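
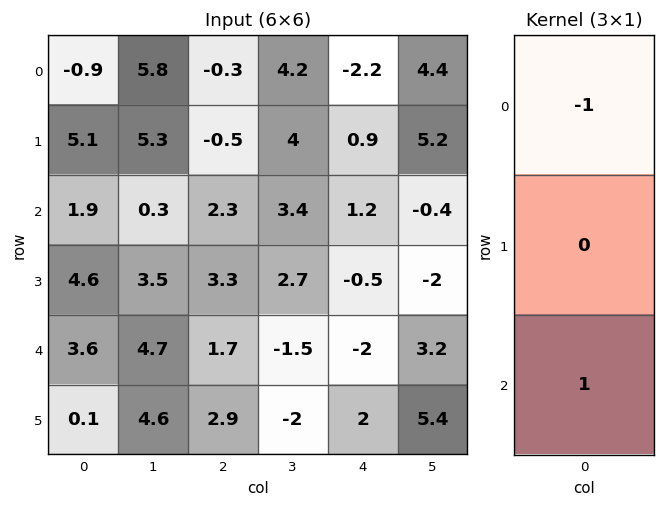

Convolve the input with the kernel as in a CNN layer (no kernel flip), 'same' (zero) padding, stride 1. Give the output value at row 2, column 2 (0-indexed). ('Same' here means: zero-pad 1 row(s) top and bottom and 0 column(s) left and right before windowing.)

3.8

The receptive field on the zero-padded input at this output position is [-0.5 / 2.3 / 3.3]. Elementwise product with the kernel and sum: -0.5·-1 + 3.3·1.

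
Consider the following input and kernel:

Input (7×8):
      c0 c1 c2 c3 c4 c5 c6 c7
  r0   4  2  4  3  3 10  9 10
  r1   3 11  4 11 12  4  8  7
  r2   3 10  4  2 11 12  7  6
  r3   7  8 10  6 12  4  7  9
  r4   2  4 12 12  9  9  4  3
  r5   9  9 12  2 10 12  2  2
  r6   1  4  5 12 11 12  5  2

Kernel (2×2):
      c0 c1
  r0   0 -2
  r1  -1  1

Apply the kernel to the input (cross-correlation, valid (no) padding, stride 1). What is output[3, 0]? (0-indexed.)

The receptive field on the input at this output position is [7 8 / 2 4]. Elementwise product with the kernel and sum: 8·-2 + 2·-1 + 4·1.

-14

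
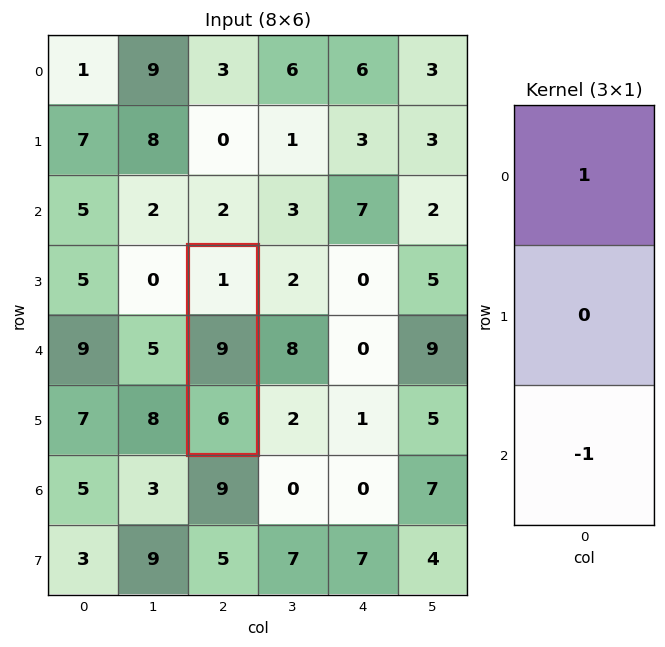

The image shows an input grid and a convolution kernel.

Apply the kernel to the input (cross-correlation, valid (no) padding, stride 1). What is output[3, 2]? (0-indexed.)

-5

The receptive field on the input at this output position is [1 / 9 / 6]. Elementwise product with the kernel and sum: 1·1 + 6·-1.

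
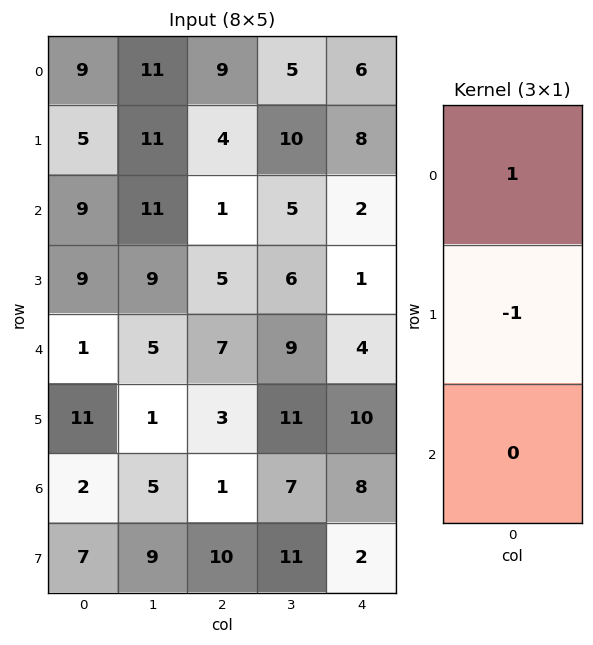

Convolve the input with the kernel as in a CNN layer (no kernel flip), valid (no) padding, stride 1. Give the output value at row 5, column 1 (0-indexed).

-4

The receptive field on the input at this output position is [1 / 5 / 9]. Elementwise product with the kernel and sum: 1·1 + 5·-1.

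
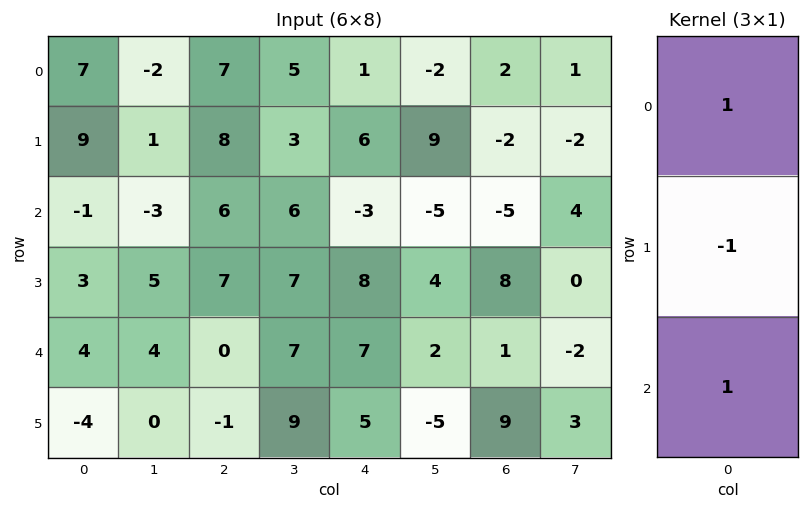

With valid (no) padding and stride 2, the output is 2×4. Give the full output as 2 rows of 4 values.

-3 5 -8 -1
0 -1 -4 -12

Output[0,0]: The receptive field on the input at this output position is [7 / 9 / -1]. Elementwise product with the kernel and sum: 7·1 + 9·-1 + -1·1.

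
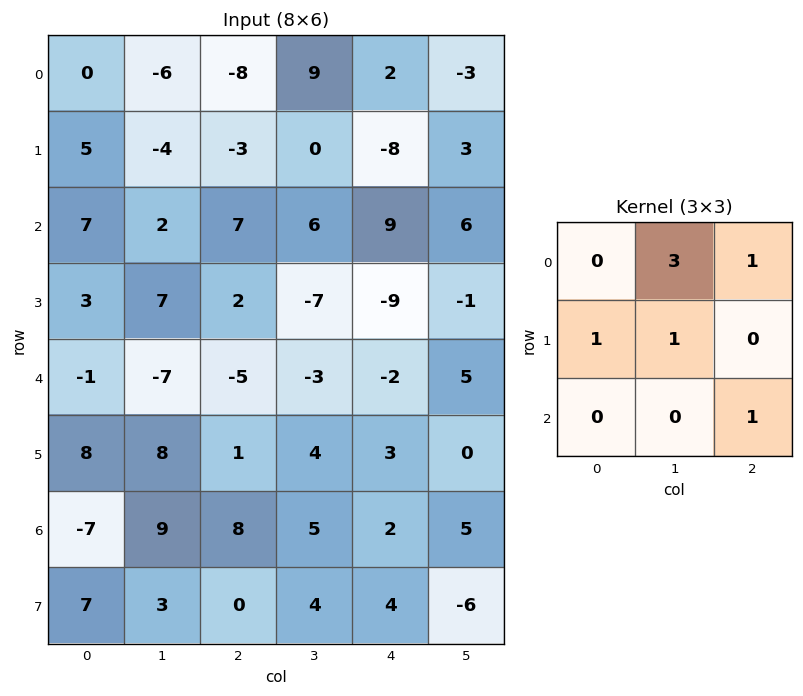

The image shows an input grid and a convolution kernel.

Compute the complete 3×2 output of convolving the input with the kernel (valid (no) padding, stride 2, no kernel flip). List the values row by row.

-18 35
18 20
-2 -4

Output[0,0]: The receptive field on the input at this output position is [0 -6 -8 / 5 -4 -3 / 7 2 7]. Elementwise product with the kernel and sum: -6·3 + -8·1 + 5·1 + -4·1 + 7·1.
Output[0,1]: The receptive field on the input at this output position is [-8 9 2 / -3 0 -8 / 7 6 9]. Elementwise product with the kernel and sum: 9·3 + 2·1 + -3·1 + 0·1 + 9·1.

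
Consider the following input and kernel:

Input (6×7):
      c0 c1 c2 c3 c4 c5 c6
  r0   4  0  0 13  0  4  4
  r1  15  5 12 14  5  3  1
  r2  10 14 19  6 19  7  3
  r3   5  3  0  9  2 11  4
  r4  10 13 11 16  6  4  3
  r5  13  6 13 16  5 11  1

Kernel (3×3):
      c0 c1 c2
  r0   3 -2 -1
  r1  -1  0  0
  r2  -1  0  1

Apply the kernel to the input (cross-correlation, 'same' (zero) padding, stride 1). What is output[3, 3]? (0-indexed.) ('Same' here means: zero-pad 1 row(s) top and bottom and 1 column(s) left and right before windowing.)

21

The receptive field on the zero-padded input at this output position is [19 6 19 / 0 9 2 / 11 16 6]. Elementwise product with the kernel and sum: 19·3 + 6·-2 + 19·-1 + 0·-1 + 11·-1 + 6·1.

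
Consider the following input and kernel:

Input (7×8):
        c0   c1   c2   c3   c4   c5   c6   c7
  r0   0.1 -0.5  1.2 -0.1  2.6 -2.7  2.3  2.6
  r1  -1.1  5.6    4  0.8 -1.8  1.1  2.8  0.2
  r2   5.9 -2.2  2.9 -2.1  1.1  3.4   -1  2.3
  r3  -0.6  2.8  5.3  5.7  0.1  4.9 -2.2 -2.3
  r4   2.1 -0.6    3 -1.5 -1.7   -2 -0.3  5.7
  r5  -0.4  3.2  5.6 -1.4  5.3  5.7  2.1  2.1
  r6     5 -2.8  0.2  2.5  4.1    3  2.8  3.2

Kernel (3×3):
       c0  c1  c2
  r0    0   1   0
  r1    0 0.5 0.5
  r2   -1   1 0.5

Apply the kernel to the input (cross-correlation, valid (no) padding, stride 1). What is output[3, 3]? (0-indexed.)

7.8

The receptive field on the input at this output position is [5.7 0.1 4.9 / -1.5 -1.7 -2 / -1.4 5.3 5.7]. Elementwise product with the kernel and sum: 0.1·1 + -1.7·0.5 + -2·0.5 + -1.4·-1 + 5.3·1 + 5.7·0.5.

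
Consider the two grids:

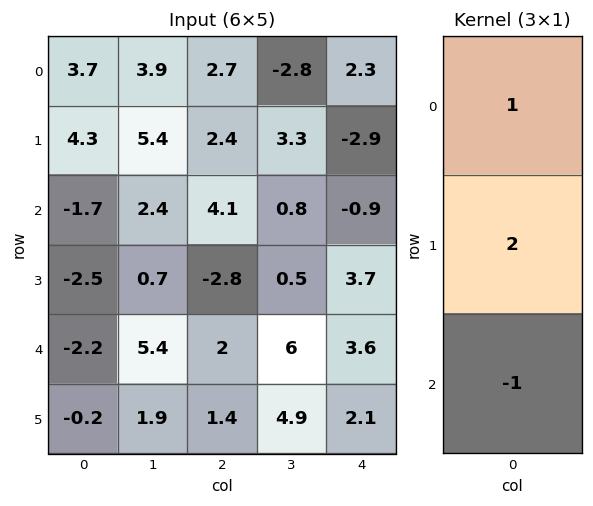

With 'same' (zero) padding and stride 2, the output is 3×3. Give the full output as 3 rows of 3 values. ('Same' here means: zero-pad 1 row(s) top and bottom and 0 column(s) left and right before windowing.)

3.1 3 7.5
3.4 13.4 -8.4
-6.7 -0.2 8.8

Output[0,0]: The receptive field on the zero-padded input at this output position is [0 / 3.7 / 4.3]. Elementwise product with the kernel and sum: 0·1 + 3.7·2 + 4.3·-1.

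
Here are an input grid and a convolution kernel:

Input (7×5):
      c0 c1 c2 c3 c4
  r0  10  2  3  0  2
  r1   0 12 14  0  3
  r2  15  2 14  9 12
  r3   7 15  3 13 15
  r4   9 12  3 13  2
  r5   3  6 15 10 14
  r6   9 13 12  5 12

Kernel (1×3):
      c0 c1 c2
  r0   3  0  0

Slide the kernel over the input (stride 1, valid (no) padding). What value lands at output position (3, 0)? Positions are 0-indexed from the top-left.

The receptive field on the input at this output position is [7 15 3]. Elementwise product with the kernel and sum: 7·3.

21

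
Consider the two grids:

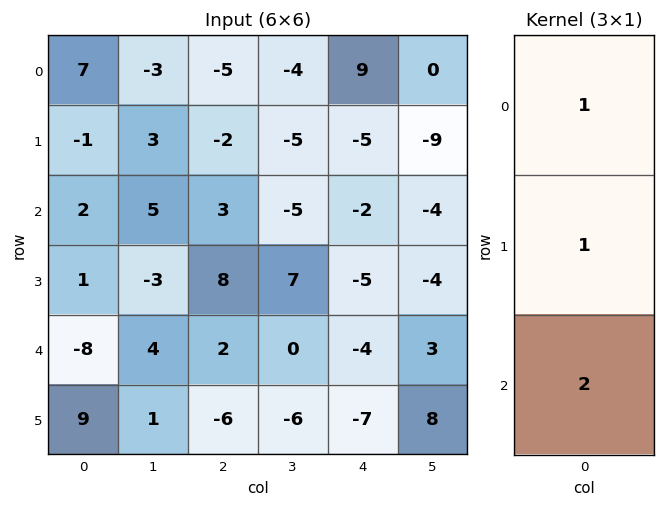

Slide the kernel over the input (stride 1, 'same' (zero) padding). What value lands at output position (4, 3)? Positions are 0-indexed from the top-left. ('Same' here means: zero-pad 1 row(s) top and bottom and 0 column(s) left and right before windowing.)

-5

The receptive field on the zero-padded input at this output position is [7 / 0 / -6]. Elementwise product with the kernel and sum: 7·1 + 0·1 + -6·2.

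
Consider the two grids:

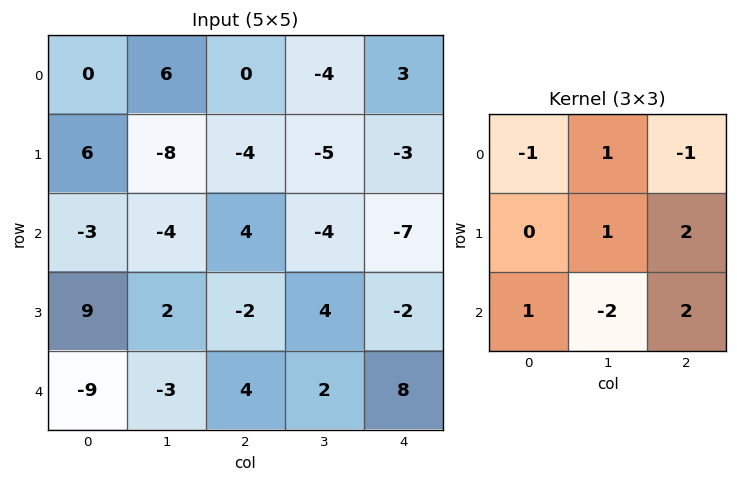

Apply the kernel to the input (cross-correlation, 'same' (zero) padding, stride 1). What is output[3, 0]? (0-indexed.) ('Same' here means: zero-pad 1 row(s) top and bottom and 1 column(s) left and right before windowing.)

The receptive field on the zero-padded input at this output position is [0 -3 -4 / 0 9 2 / 0 -9 -3]. Elementwise product with the kernel and sum: 0·-1 + -3·1 + -4·-1 + 9·1 + 2·2 + 0·1 + -9·-2 + -3·2.

26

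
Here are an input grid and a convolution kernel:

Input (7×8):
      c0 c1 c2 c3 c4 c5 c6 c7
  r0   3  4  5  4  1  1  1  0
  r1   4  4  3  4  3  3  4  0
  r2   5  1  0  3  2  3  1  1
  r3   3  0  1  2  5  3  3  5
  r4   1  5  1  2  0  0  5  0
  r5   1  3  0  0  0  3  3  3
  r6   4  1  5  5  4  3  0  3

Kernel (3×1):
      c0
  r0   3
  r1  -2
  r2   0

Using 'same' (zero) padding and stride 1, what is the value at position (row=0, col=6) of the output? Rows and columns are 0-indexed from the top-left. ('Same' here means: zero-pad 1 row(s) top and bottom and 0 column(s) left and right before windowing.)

-2

The receptive field on the zero-padded input at this output position is [0 / 1 / 4]. Elementwise product with the kernel and sum: 0·3 + 1·-2.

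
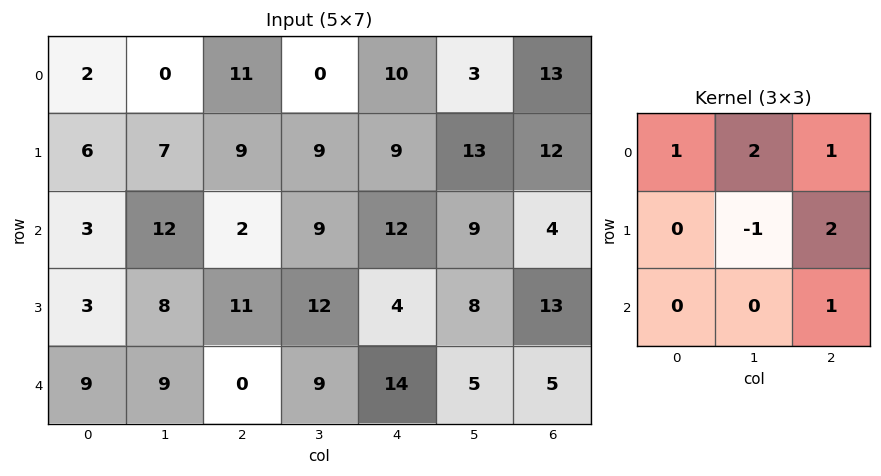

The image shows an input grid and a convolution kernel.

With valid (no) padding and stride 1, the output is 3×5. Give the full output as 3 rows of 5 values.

26 40 42 49 44
32 62 55 54 59
43 47 42 59 57

Output[0,0]: The receptive field on the input at this output position is [2 0 11 / 6 7 9 / 3 12 2]. Elementwise product with the kernel and sum: 2·1 + 0·2 + 11·1 + 7·-1 + 9·2 + 2·1.
Output[0,1]: The receptive field on the input at this output position is [0 11 0 / 7 9 9 / 12 2 9]. Elementwise product with the kernel and sum: 0·1 + 11·2 + 0·1 + 9·-1 + 9·2 + 9·1.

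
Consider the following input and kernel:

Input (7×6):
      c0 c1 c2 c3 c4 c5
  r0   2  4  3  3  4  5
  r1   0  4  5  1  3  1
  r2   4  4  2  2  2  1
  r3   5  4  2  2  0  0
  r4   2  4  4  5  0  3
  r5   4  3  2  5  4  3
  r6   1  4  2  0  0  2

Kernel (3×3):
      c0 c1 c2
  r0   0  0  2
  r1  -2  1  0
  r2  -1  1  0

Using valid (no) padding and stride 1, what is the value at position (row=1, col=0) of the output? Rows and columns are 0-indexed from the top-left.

5

The receptive field on the input at this output position is [0 4 5 / 4 4 2 / 5 4 2]. Elementwise product with the kernel and sum: 5·2 + 4·-2 + 4·1 + 5·-1 + 4·1.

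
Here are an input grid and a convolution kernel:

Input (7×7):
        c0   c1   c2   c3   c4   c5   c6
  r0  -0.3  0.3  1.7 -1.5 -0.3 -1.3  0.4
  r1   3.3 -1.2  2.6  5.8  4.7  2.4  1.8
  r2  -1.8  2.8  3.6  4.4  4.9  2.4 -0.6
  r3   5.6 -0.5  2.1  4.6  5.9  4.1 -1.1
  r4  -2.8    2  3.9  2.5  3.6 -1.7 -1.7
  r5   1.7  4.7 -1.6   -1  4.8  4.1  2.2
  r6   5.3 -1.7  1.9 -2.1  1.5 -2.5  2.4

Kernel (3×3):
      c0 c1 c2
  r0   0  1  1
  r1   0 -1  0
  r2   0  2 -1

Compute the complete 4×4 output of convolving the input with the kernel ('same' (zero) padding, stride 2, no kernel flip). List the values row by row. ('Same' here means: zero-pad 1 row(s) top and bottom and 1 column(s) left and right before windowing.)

Output[0,0]: The receptive field on the zero-padded input at this output position is [0 0 0 / 0 -0.3 0.3 / 0 3.3 -1.2]. Elementwise product with the kernel and sum: 0·1 + 0·1 + -0.3·-1 + 3.3·2 + -1.2·-1.

8.1 -2.3 7.3 3.2
15.6 4.4 9.9 0.2
6.6 0.6 11.9 5
1.1 -4.5 7.4 -0.2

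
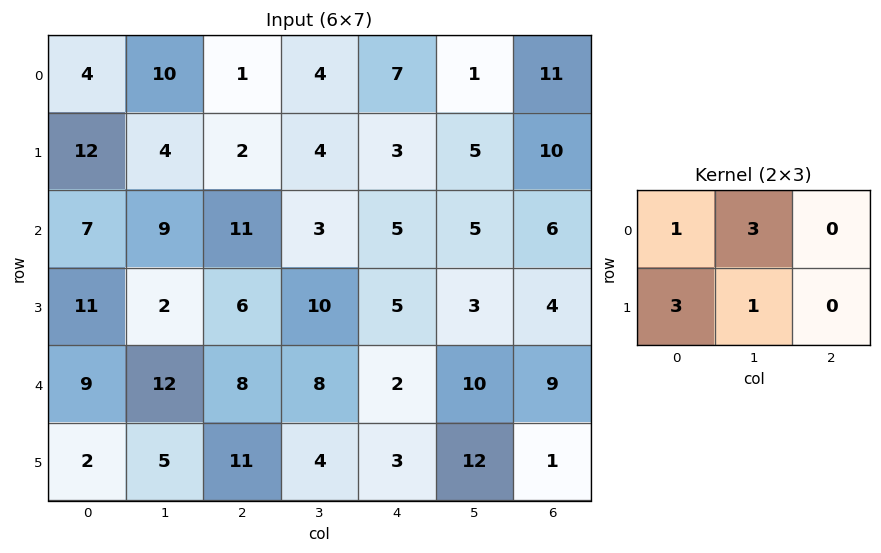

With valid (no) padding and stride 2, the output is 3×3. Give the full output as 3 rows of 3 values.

74 23 24
69 48 38
56 69 53

Output[0,0]: The receptive field on the input at this output position is [4 10 1 / 12 4 2]. Elementwise product with the kernel and sum: 4·1 + 10·3 + 12·3 + 4·1.
Output[0,1]: The receptive field on the input at this output position is [1 4 7 / 2 4 3]. Elementwise product with the kernel and sum: 1·1 + 4·3 + 2·3 + 4·1.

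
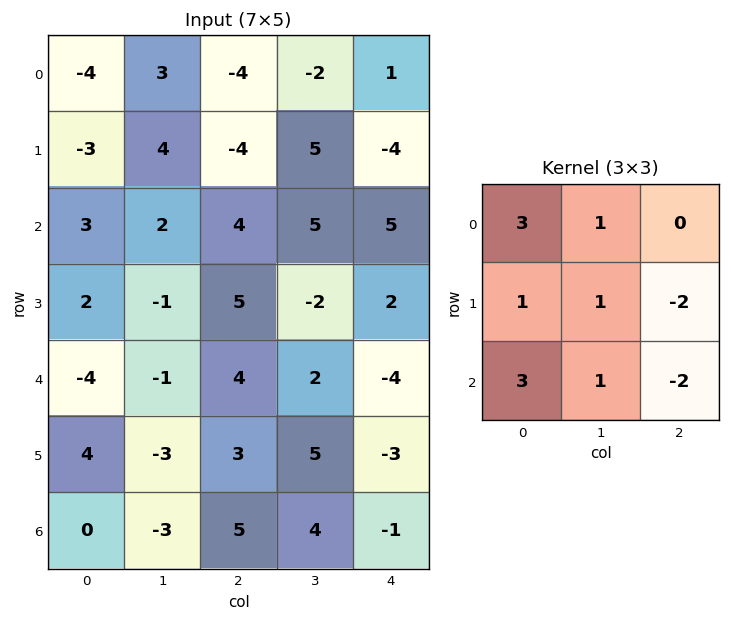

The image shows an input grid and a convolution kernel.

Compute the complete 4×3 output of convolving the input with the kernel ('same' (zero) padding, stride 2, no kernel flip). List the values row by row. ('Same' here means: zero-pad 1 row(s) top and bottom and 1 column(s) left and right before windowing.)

Output[0,0]: The receptive field on the zero-padded input at this output position is [0 0 0 / 0 -4 3 / 0 -3 4]. Elementwise product with the kernel and sum: 0·3 + 0·1 + 0·1 + -4·1 + 3·-2 + 0·3 + -3·1 + 4·-2.
Output[0,1]: The receptive field on the zero-padded input at this output position is [0 0 0 / 3 -4 -2 / 4 -4 5]. Elementwise product with the kernel and sum: 0·3 + 0·1 + 3·1 + -4·1 + -2·-2 + 4·3 + -4·1 + 5·-2.

-21 1 10
0 10 17
10 -15 6
10 -12 15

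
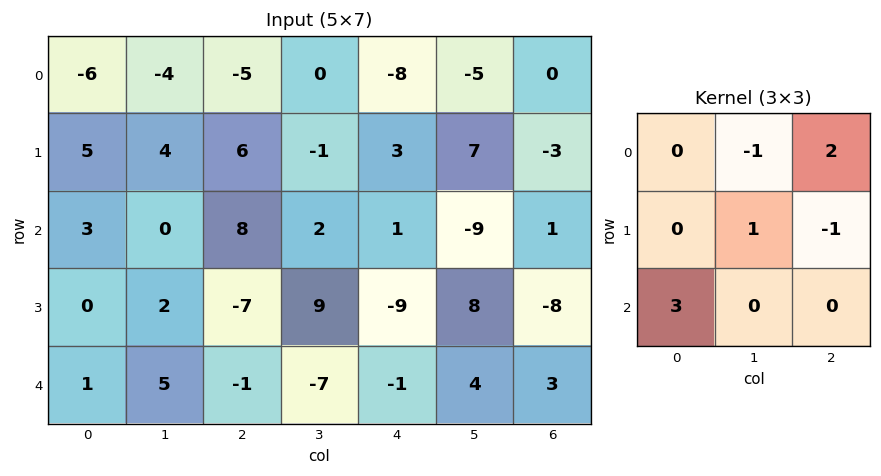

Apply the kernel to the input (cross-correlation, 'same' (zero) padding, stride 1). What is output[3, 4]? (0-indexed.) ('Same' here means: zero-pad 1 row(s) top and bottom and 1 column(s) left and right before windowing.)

-57

The receptive field on the zero-padded input at this output position is [2 1 -9 / 9 -9 8 / -7 -1 4]. Elementwise product with the kernel and sum: 1·-1 + -9·2 + -9·1 + 8·-1 + -7·3.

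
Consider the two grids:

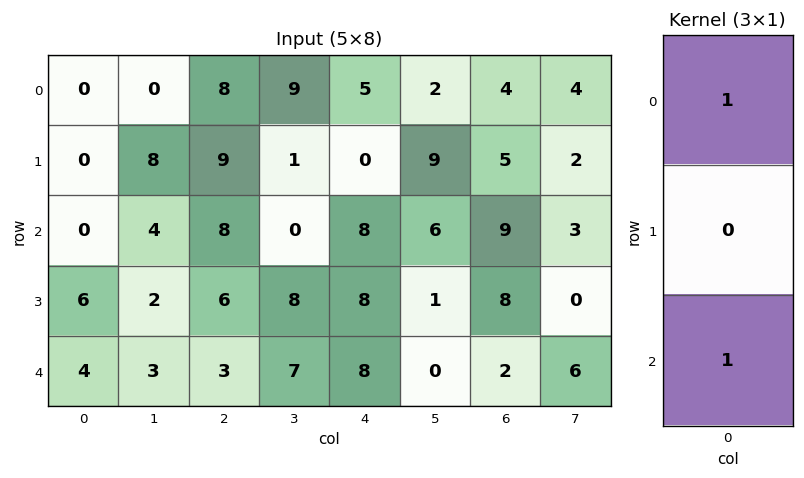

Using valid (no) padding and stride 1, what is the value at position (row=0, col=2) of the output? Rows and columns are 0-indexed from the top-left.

16

The receptive field on the input at this output position is [8 / 9 / 8]. Elementwise product with the kernel and sum: 8·1 + 8·1.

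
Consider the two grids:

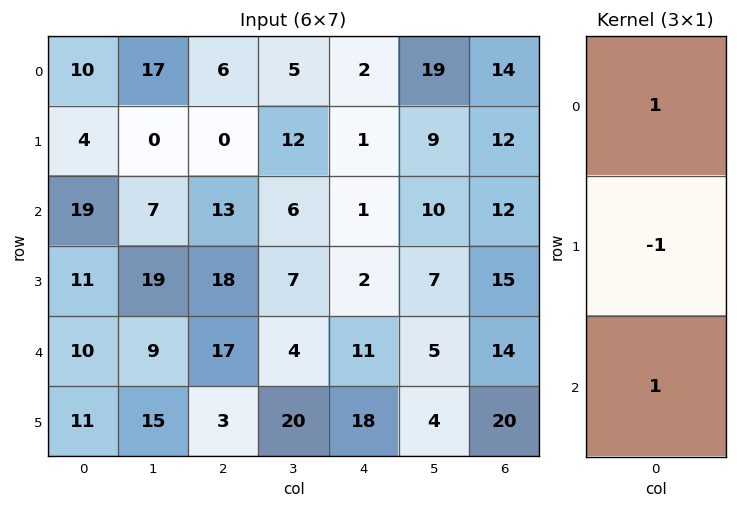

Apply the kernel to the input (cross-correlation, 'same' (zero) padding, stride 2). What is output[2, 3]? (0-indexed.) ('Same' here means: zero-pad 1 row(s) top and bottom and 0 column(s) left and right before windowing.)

The receptive field on the zero-padded input at this output position is [15 / 14 / 20]. Elementwise product with the kernel and sum: 15·1 + 14·-1 + 20·1.

21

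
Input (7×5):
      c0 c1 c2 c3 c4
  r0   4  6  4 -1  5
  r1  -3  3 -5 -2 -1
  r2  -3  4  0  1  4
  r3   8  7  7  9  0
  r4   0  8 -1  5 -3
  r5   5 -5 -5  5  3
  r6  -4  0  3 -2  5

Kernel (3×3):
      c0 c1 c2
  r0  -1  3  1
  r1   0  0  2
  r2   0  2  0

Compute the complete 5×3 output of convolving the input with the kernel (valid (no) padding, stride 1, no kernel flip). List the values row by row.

Output[0,0]: The receptive field on the input at this output position is [4 6 4 / -3 3 -5 / -3 4 0]. Elementwise product with the kernel and sum: 4·-1 + 6·3 + 4·1 + -5·2 + 4·2.
Output[0,1]: The receptive field on the input at this output position is [6 4 -1 / 3 -5 -2 / 4 0 1]. Elementwise product with the kernel and sum: 6·-1 + 4·3 + -1·1 + -2·2 + 0·2.

16 1 -2
21 -4 24
45 13 17
8 23 24
13 10 15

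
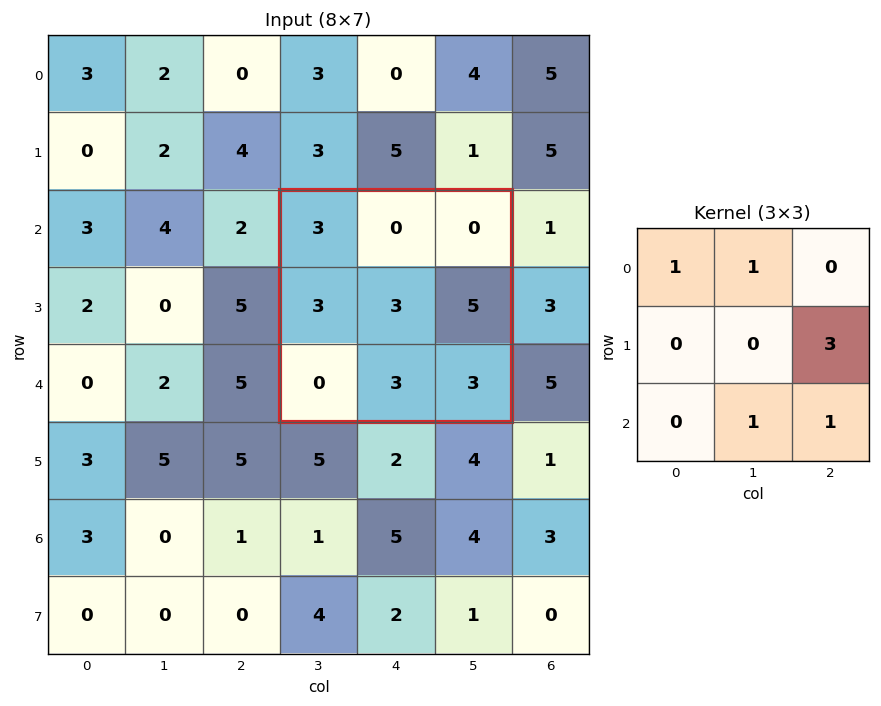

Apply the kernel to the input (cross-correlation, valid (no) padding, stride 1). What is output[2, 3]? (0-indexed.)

24

The receptive field on the input at this output position is [3 0 0 / 3 3 5 / 0 3 3]. Elementwise product with the kernel and sum: 3·1 + 0·1 + 5·3 + 3·1 + 3·1.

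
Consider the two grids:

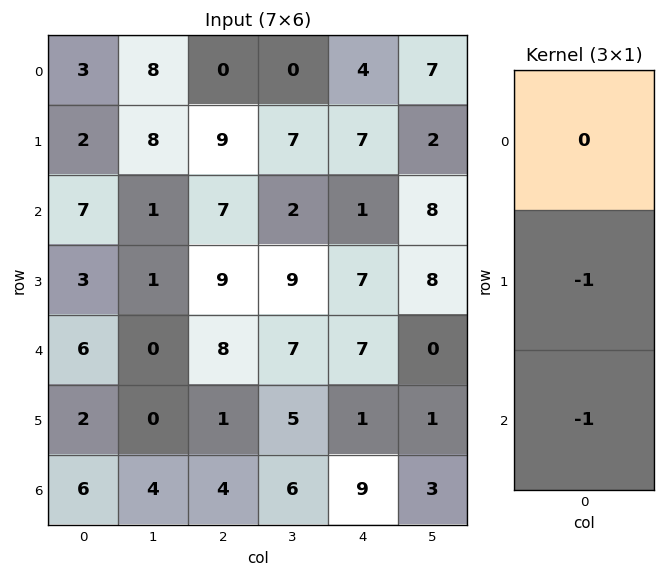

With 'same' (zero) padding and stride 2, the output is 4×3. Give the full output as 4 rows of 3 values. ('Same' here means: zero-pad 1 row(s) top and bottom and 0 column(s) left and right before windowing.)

Output[0,0]: The receptive field on the zero-padded input at this output position is [0 / 3 / 2]. Elementwise product with the kernel and sum: 3·-1 + 2·-1.

-5 -9 -11
-10 -16 -8
-8 -9 -8
-6 -4 -9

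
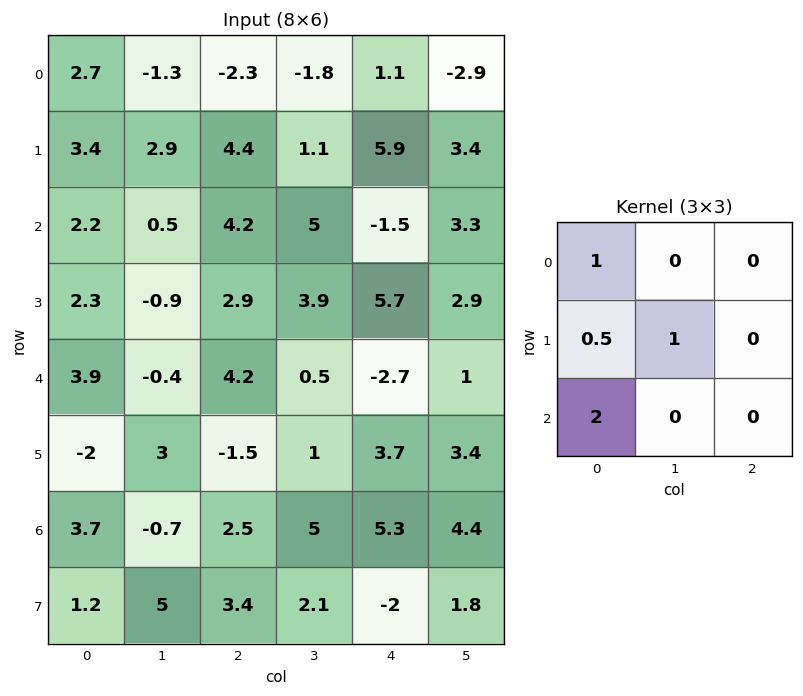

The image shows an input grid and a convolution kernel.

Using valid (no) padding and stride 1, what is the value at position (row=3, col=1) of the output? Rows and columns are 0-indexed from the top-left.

The receptive field on the input at this output position is [-0.9 2.9 3.9 / -0.4 4.2 0.5 / 3 -1.5 1]. Elementwise product with the kernel and sum: -0.9·1 + -0.4·0.5 + 4.2·1 + 3·2.

9.1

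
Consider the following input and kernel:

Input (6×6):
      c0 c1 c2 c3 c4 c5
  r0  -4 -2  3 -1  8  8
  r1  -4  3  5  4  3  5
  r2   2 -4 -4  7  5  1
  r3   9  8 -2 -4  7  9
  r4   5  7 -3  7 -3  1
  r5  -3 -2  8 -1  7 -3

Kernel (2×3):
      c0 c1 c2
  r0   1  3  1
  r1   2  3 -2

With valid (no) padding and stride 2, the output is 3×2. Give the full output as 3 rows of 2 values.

-16 24
32 -8
-5 14

Output[0,0]: The receptive field on the input at this output position is [-4 -2 3 / -4 3 5]. Elementwise product with the kernel and sum: -4·1 + -2·3 + 3·1 + -4·2 + 3·3 + 5·-2.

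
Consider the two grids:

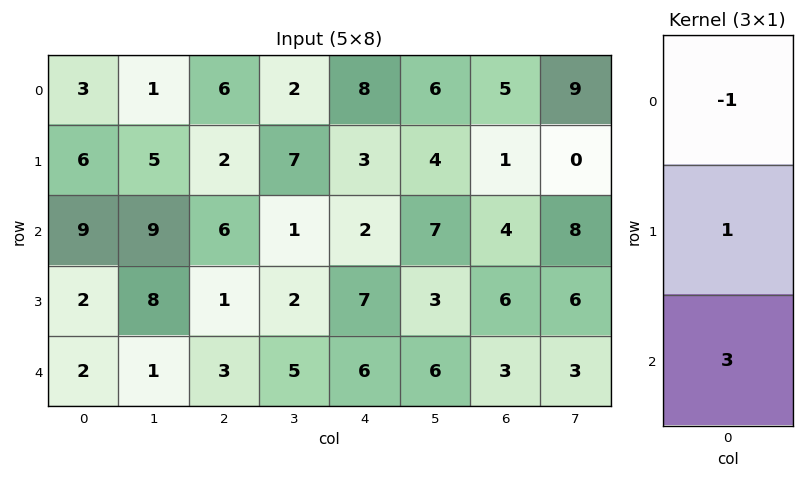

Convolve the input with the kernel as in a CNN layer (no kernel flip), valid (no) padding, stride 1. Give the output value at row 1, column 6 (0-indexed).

21

The receptive field on the input at this output position is [1 / 4 / 6]. Elementwise product with the kernel and sum: 1·-1 + 4·1 + 6·3.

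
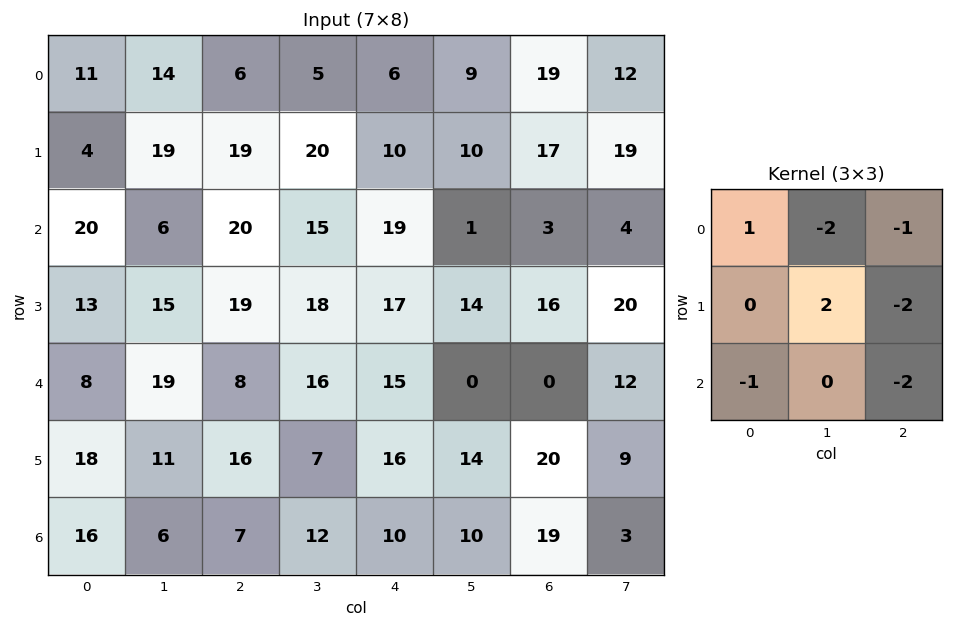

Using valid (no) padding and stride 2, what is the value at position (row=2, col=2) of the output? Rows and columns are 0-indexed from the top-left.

-45

The receptive field on the input at this output position is [15 0 0 / 16 14 20 / 10 10 19]. Elementwise product with the kernel and sum: 15·1 + 0·-2 + 0·-1 + 14·2 + 20·-2 + 10·-1 + 19·-2.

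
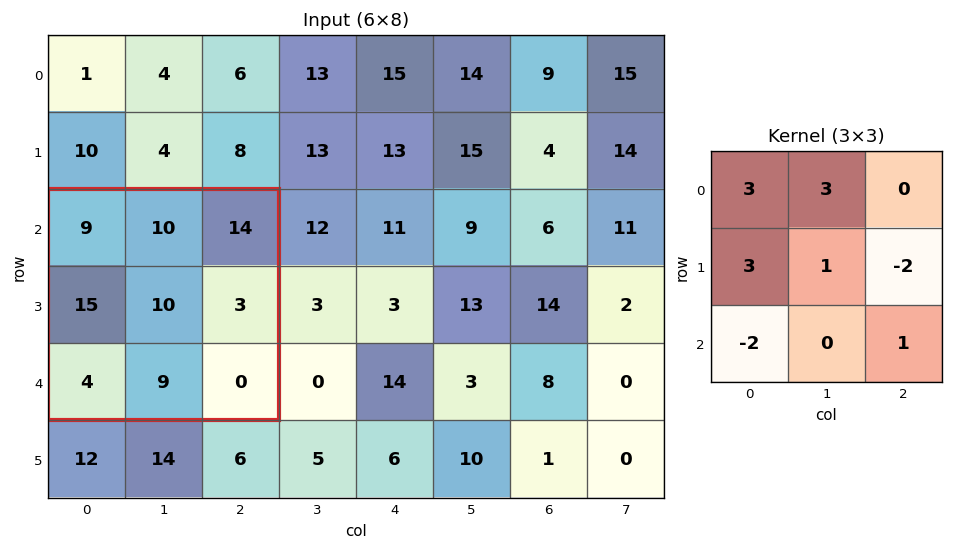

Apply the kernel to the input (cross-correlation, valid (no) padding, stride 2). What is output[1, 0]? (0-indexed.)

The receptive field on the input at this output position is [9 10 14 / 15 10 3 / 4 9 0]. Elementwise product with the kernel and sum: 9·3 + 10·3 + 15·3 + 10·1 + 3·-2 + 4·-2 + 0·1.

98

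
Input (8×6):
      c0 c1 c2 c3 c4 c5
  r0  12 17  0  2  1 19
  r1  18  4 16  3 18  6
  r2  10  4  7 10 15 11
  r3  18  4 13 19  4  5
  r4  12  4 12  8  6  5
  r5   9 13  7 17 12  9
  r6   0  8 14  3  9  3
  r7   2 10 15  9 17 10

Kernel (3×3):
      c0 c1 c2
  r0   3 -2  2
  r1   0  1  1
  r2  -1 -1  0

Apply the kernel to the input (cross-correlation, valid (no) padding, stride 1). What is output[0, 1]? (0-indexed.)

63

The receptive field on the input at this output position is [17 0 2 / 4 16 3 / 4 7 10]. Elementwise product with the kernel and sum: 17·3 + 0·-2 + 2·2 + 16·1 + 3·1 + 4·-1 + 7·-1.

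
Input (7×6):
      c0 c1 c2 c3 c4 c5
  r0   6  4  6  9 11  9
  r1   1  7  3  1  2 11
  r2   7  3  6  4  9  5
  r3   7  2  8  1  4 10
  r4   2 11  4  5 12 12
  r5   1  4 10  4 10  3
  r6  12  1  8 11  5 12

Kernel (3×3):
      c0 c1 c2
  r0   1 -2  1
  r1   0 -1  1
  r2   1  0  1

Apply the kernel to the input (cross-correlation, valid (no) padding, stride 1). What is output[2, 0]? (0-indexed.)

The receptive field on the input at this output position is [7 3 6 / 7 2 8 / 2 11 4]. Elementwise product with the kernel and sum: 7·1 + 3·-2 + 6·1 + 2·-1 + 8·1 + 2·1 + 4·1.

19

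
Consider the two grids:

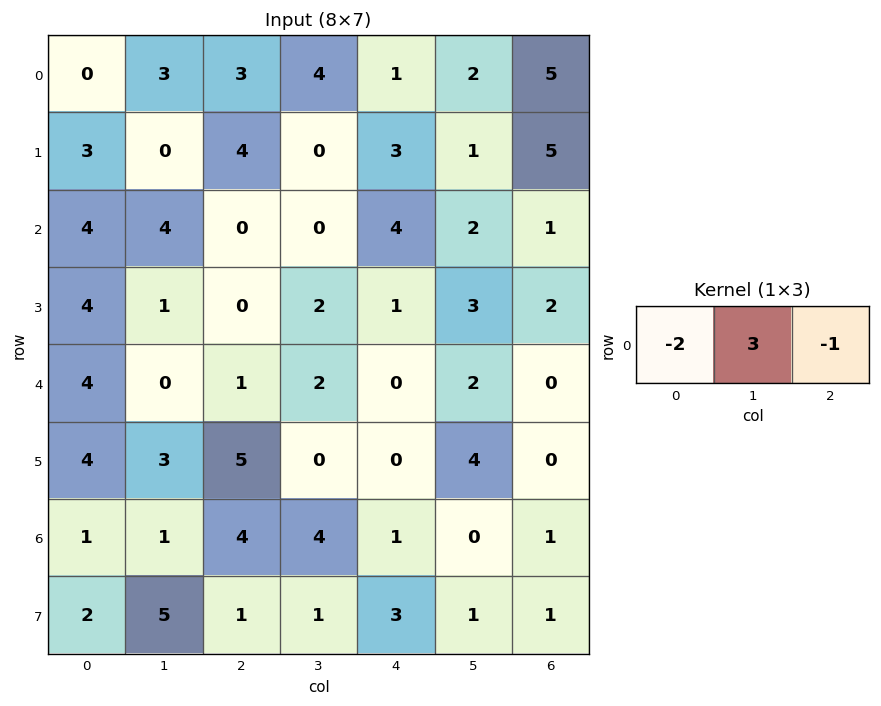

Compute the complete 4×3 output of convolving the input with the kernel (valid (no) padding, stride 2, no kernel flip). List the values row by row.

6 5 -1
4 -4 -3
-9 4 6
-3 3 -3

Output[0,0]: The receptive field on the input at this output position is [0 3 3]. Elementwise product with the kernel and sum: 0·-2 + 3·3 + 3·-1.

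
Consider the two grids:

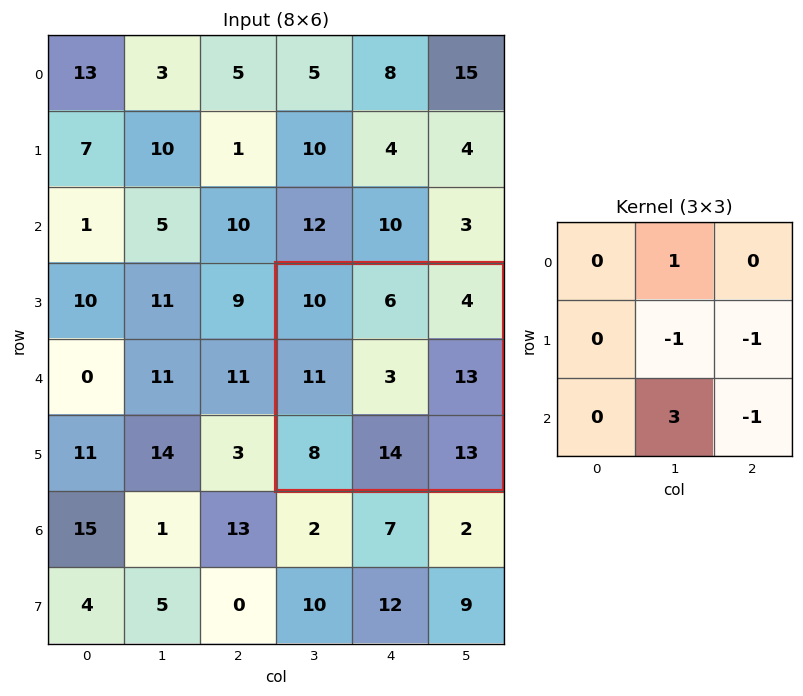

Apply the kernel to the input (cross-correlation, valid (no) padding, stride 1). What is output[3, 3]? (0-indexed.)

The receptive field on the input at this output position is [10 6 4 / 11 3 13 / 8 14 13]. Elementwise product with the kernel and sum: 6·1 + 3·-1 + 13·-1 + 14·3 + 13·-1.

19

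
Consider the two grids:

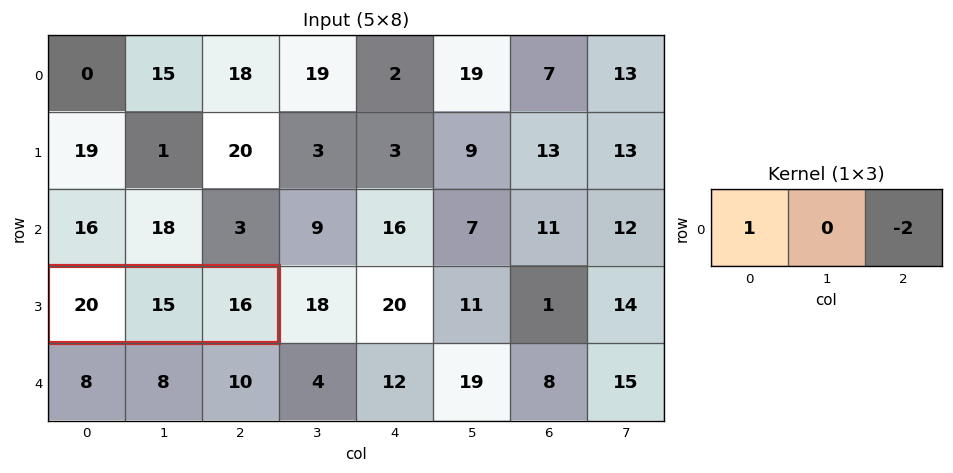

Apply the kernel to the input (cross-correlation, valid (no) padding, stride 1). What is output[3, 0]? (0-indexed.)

-12

The receptive field on the input at this output position is [20 15 16]. Elementwise product with the kernel and sum: 20·1 + 16·-2.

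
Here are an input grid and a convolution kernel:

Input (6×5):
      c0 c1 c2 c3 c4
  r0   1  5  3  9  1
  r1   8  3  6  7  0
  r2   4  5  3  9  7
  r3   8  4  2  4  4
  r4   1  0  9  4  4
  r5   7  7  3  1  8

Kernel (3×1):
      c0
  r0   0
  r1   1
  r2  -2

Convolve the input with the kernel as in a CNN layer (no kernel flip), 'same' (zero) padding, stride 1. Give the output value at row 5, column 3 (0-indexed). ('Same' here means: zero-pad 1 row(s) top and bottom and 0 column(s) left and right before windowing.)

The receptive field on the zero-padded input at this output position is [4 / 1 / 0]. Elementwise product with the kernel and sum: 1·1 + 0·-2.

1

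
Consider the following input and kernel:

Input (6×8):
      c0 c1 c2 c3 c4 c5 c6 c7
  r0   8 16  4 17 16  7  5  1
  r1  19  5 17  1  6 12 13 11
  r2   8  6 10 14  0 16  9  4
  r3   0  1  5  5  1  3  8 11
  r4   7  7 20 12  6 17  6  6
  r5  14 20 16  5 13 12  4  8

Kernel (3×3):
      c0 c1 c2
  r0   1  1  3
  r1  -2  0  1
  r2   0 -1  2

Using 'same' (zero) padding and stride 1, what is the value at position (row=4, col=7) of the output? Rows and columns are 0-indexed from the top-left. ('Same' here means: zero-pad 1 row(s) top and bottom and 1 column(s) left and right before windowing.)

The receptive field on the zero-padded input at this output position is [8 11 0 / 6 6 0 / 4 8 0]. Elementwise product with the kernel and sum: 8·1 + 11·1 + 0·3 + 6·-2 + 0·1 + 8·-1 + 0·2.

-1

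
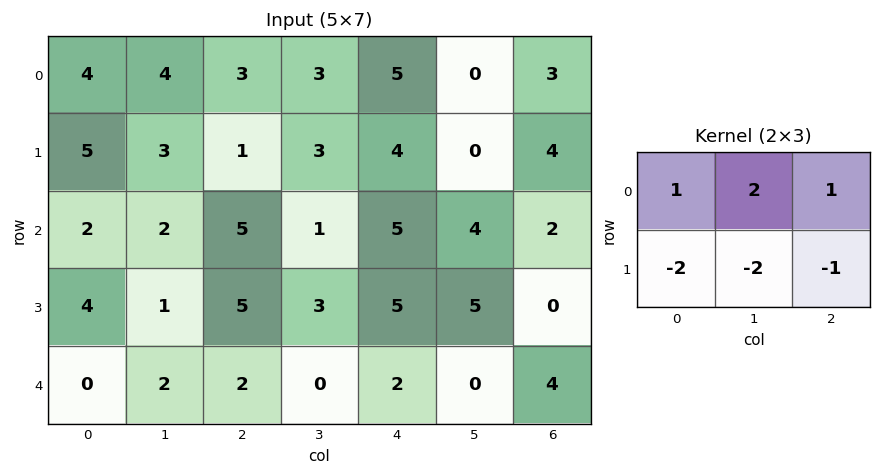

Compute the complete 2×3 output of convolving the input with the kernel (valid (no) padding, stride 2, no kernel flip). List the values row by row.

Output[0,0]: The receptive field on the input at this output position is [4 4 3 / 5 3 1]. Elementwise product with the kernel and sum: 4·1 + 4·2 + 3·1 + 5·-2 + 3·-2 + 1·-1.

-2 2 -4
-4 -9 -5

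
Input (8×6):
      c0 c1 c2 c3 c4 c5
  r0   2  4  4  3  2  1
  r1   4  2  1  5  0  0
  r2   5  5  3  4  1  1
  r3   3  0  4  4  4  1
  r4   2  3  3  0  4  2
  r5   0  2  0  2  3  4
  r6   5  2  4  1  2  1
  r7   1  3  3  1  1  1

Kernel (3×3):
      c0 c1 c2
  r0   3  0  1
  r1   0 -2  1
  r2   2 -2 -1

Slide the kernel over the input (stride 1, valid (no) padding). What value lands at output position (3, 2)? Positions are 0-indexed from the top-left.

13

The receptive field on the input at this output position is [4 4 4 / 3 0 4 / 0 2 3]. Elementwise product with the kernel and sum: 4·3 + 4·1 + 0·-2 + 4·1 + 0·2 + 2·-2 + 3·-1.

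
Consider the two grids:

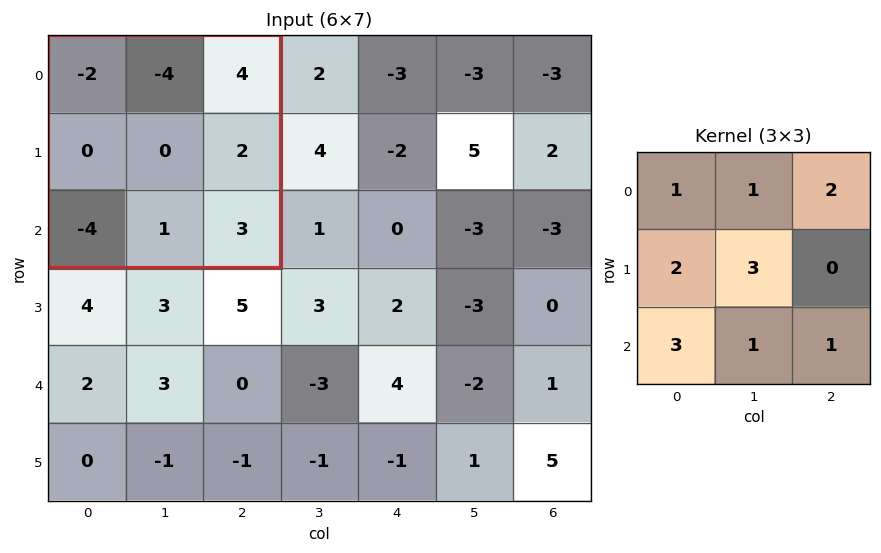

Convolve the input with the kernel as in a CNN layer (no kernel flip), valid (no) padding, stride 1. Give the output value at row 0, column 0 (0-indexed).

-6

The receptive field on the input at this output position is [-2 -4 4 / 0 0 2 / -4 1 3]. Elementwise product with the kernel and sum: -2·1 + -4·1 + 4·2 + 0·2 + 0·3 + -4·3 + 1·1 + 3·1.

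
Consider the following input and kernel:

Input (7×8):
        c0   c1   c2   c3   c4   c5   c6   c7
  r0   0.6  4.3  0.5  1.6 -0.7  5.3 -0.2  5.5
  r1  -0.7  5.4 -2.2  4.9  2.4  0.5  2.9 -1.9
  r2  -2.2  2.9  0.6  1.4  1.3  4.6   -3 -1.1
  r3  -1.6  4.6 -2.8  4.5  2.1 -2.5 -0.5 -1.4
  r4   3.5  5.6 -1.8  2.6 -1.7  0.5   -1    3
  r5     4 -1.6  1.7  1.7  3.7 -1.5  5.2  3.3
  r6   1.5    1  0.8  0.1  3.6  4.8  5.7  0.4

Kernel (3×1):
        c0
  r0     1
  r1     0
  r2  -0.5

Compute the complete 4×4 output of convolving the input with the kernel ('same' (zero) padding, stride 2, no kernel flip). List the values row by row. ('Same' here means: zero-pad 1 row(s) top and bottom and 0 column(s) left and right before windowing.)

0.35 1.1 -1.2 -1.45
0.1 -0.8 1.35 3.15
-3.6 -3.65 0.25 -3.1
4 1.7 3.7 5.2

Output[0,0]: The receptive field on the zero-padded input at this output position is [0 / 0.6 / -0.7]. Elementwise product with the kernel and sum: 0·1 + -0.7·-0.5.
Output[0,1]: The receptive field on the zero-padded input at this output position is [0 / 0.5 / -2.2]. Elementwise product with the kernel and sum: 0·1 + -2.2·-0.5.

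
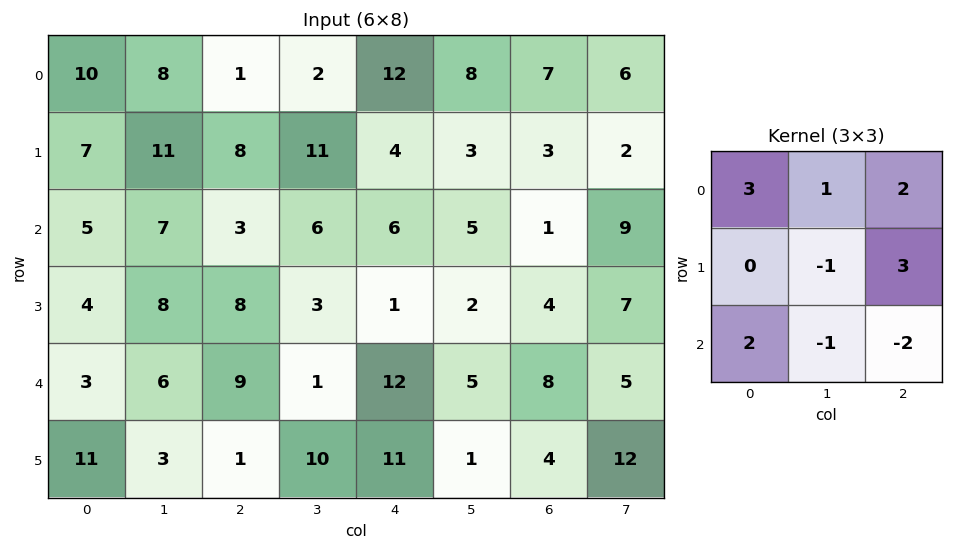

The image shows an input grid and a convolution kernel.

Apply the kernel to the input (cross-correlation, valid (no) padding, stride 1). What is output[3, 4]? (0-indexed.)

45

The receptive field on the input at this output position is [1 2 4 / 12 5 8 / 11 1 4]. Elementwise product with the kernel and sum: 1·3 + 2·1 + 4·2 + 5·-1 + 8·3 + 11·2 + 1·-1 + 4·-2.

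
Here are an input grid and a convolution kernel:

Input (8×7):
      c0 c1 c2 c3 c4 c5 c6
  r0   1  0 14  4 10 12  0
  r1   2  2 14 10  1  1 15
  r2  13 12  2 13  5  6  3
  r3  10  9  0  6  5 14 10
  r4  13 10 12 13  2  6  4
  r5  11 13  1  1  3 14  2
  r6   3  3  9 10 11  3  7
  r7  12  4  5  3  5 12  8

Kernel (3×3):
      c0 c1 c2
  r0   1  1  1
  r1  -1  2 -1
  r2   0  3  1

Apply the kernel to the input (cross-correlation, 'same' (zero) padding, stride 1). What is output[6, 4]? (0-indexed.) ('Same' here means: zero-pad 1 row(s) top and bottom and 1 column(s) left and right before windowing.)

The receptive field on the zero-padded input at this output position is [1 3 14 / 10 11 3 / 3 5 12]. Elementwise product with the kernel and sum: 1·1 + 3·1 + 14·1 + 10·-1 + 11·2 + 3·-1 + 5·3 + 12·1.

54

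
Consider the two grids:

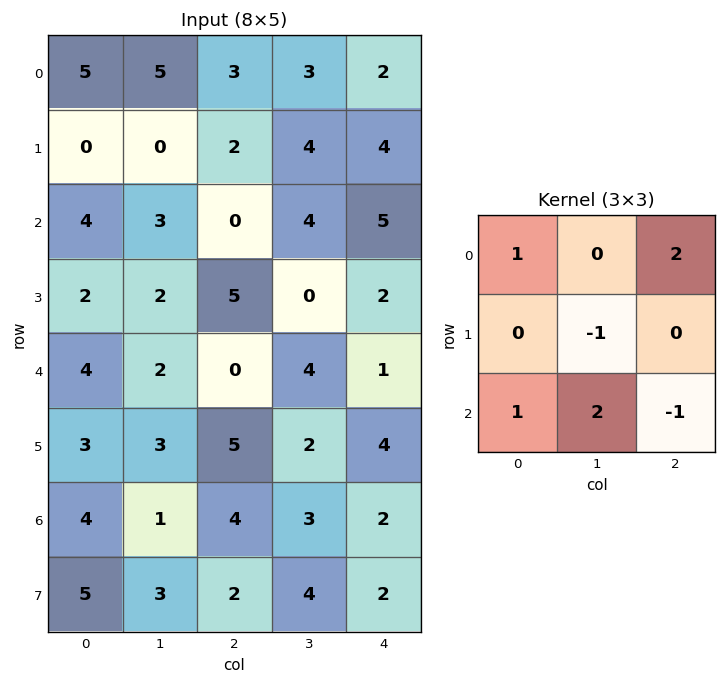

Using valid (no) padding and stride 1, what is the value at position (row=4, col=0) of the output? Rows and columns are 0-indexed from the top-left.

3

The receptive field on the input at this output position is [4 2 0 / 3 3 5 / 4 1 4]. Elementwise product with the kernel and sum: 4·1 + 0·2 + 3·-1 + 4·1 + 1·2 + 4·-1.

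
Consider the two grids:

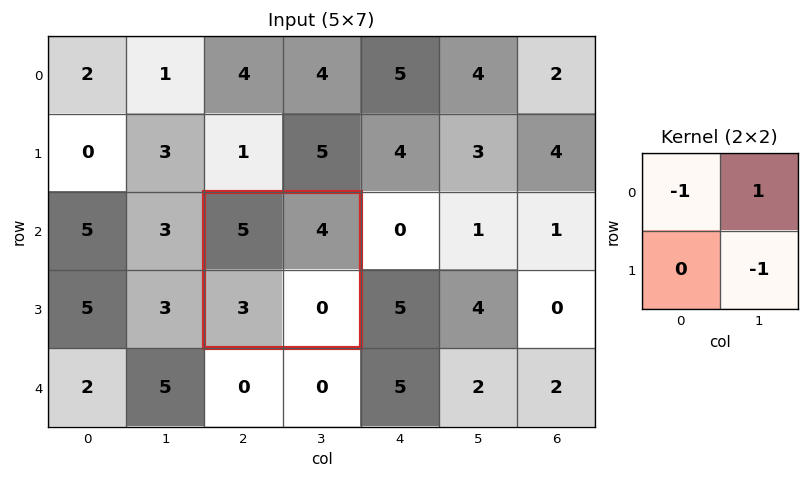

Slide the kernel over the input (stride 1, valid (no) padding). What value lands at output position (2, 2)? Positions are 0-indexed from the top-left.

The receptive field on the input at this output position is [5 4 / 3 0]. Elementwise product with the kernel and sum: 5·-1 + 4·1 + 0·-1.

-1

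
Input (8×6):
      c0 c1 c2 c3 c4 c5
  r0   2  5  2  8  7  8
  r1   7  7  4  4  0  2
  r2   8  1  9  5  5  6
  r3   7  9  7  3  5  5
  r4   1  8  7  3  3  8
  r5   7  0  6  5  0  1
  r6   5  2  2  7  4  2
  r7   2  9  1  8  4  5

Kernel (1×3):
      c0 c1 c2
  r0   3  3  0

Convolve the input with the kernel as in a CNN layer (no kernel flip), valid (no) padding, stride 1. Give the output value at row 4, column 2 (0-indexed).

30

The receptive field on the input at this output position is [7 3 3]. Elementwise product with the kernel and sum: 7·3 + 3·3.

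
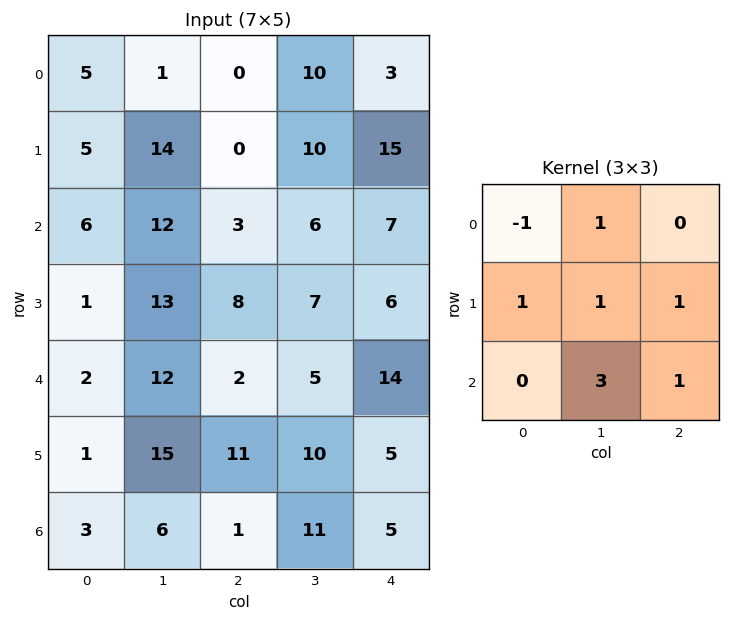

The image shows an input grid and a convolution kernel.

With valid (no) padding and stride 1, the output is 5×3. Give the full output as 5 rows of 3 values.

54 38 60
77 38 53
66 30 53
84 57 55
56 40 67

Output[0,0]: The receptive field on the input at this output position is [5 1 0 / 5 14 0 / 6 12 3]. Elementwise product with the kernel and sum: 5·-1 + 1·1 + 5·1 + 14·1 + 0·1 + 12·3 + 3·1.
Output[0,1]: The receptive field on the input at this output position is [1 0 10 / 14 0 10 / 12 3 6]. Elementwise product with the kernel and sum: 1·-1 + 0·1 + 14·1 + 0·1 + 10·1 + 3·3 + 6·1.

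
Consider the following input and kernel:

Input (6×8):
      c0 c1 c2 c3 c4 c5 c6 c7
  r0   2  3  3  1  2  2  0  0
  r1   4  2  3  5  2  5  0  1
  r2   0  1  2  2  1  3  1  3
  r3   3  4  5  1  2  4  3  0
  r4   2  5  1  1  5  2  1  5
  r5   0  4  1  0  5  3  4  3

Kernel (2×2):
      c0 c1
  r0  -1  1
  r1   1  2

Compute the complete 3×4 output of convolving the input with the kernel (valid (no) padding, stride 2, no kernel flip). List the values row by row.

9 11 12 2
12 7 12 5
11 1 8 14

Output[0,0]: The receptive field on the input at this output position is [2 3 / 4 2]. Elementwise product with the kernel and sum: 2·-1 + 3·1 + 4·1 + 2·2.
Output[0,1]: The receptive field on the input at this output position is [3 1 / 3 5]. Elementwise product with the kernel and sum: 3·-1 + 1·1 + 3·1 + 5·2.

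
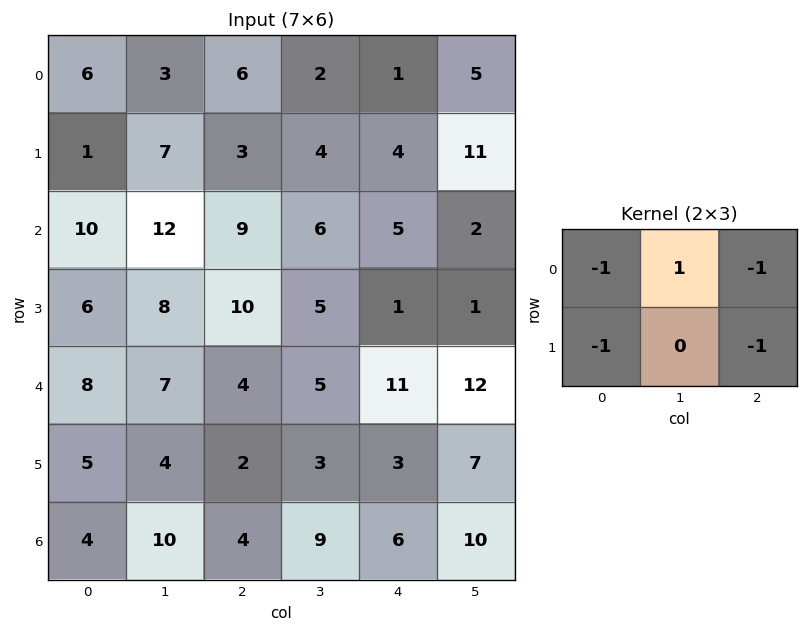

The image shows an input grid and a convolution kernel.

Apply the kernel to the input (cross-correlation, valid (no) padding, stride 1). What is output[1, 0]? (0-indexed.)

-16

The receptive field on the input at this output position is [1 7 3 / 10 12 9]. Elementwise product with the kernel and sum: 1·-1 + 7·1 + 3·-1 + 10·-1 + 9·-1.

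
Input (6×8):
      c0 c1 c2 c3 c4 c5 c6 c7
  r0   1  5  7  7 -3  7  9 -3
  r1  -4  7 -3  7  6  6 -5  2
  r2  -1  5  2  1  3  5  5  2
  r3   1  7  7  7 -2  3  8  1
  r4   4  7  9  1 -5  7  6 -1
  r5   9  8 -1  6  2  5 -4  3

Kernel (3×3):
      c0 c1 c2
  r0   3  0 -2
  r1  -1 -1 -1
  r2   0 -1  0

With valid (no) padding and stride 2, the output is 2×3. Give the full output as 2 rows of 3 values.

-16 16 -39
-29 -13 -17

Output[0,0]: The receptive field on the input at this output position is [1 5 7 / -4 7 -3 / -1 5 2]. Elementwise product with the kernel and sum: 1·3 + 7·-2 + -4·-1 + 7·-1 + -3·-1 + 5·-1.
Output[0,1]: The receptive field on the input at this output position is [7 7 -3 / -3 7 6 / 2 1 3]. Elementwise product with the kernel and sum: 7·3 + -3·-2 + -3·-1 + 7·-1 + 6·-1 + 1·-1.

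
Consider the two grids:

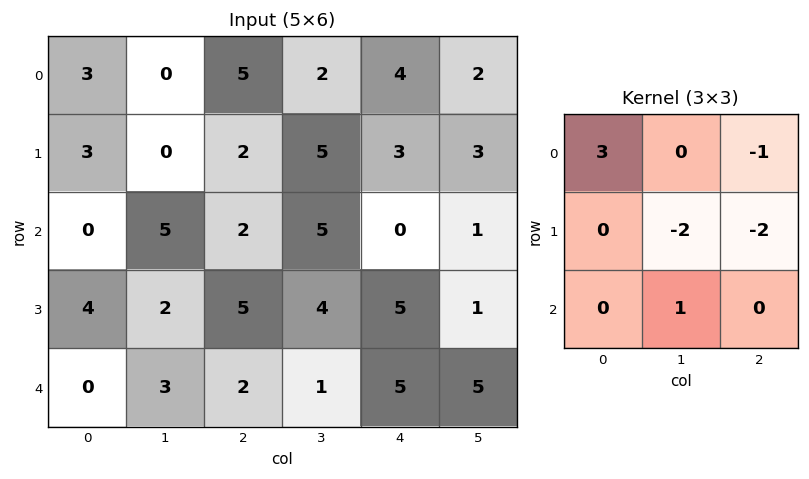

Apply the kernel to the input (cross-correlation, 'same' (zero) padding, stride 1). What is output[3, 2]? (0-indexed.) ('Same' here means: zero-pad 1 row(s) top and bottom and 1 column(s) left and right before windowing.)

The receptive field on the zero-padded input at this output position is [5 2 5 / 2 5 4 / 3 2 1]. Elementwise product with the kernel and sum: 5·3 + 5·-1 + 5·-2 + 4·-2 + 2·1.

-6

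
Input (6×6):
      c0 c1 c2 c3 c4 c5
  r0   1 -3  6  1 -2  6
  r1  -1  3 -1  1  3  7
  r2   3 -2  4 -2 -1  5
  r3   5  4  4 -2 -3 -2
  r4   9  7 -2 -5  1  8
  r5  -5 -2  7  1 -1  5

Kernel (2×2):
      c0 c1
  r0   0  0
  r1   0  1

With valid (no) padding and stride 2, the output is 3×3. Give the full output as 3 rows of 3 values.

3 1 7
4 -2 -2
-2 1 5

Output[0,0]: The receptive field on the input at this output position is [1 -3 / -1 3]. Elementwise product with the kernel and sum: 3·1.
Output[0,1]: The receptive field on the input at this output position is [6 1 / -1 1]. Elementwise product with the kernel and sum: 1·1.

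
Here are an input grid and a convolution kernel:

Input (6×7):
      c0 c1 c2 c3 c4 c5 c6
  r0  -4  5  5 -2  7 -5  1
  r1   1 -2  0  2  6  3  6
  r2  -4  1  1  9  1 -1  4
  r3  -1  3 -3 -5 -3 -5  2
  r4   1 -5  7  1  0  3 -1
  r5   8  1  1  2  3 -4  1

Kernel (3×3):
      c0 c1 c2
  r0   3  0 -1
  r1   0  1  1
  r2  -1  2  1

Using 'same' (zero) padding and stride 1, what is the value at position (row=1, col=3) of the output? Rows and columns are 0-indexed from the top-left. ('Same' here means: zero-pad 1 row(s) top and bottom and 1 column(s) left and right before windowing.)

34

The receptive field on the zero-padded input at this output position is [5 -2 7 / 0 2 6 / 1 9 1]. Elementwise product with the kernel and sum: 5·3 + 7·-1 + 2·1 + 6·1 + 1·-1 + 9·2 + 1·1.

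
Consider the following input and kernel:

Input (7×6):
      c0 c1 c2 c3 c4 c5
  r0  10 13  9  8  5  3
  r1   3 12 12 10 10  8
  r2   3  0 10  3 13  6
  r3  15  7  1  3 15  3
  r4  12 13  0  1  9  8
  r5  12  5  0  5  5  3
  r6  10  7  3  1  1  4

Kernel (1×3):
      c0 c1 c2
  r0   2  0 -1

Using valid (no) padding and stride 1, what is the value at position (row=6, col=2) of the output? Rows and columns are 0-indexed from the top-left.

The receptive field on the input at this output position is [3 1 1]. Elementwise product with the kernel and sum: 3·2 + 1·-1.

5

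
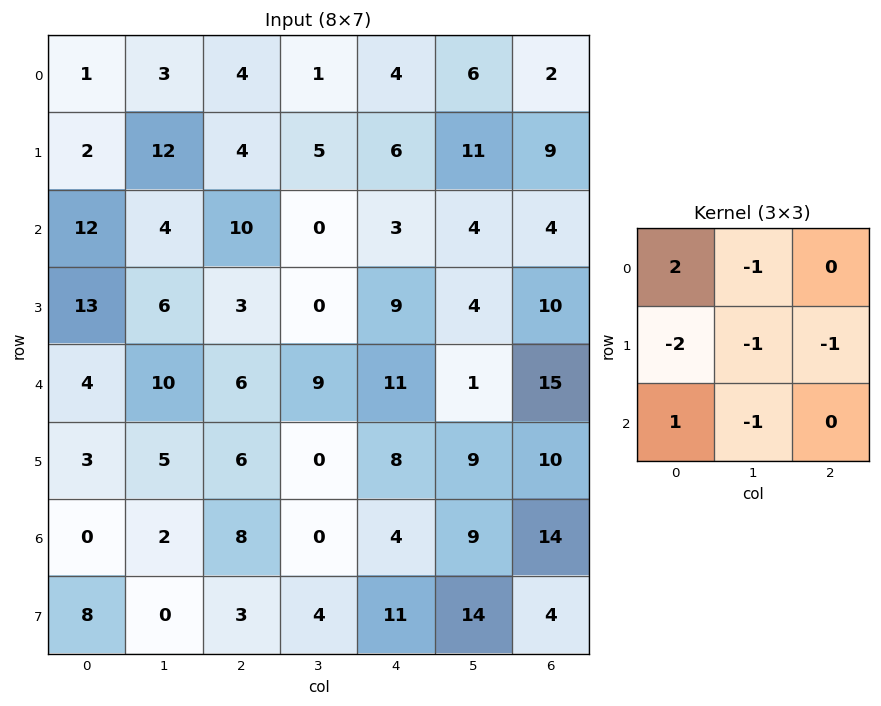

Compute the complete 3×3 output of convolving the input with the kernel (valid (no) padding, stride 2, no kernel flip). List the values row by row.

Output[0,0]: The receptive field on the input at this output position is [1 3 4 / 2 12 4 / 12 4 10]. Elementwise product with the kernel and sum: 1·2 + 3·-1 + 2·-2 + 12·-1 + 4·-1 + 12·1 + 4·-1.
Output[0,1]: The receptive field on the input at this output position is [4 1 4 / 4 5 6 / 10 0 3]. Elementwise product with the kernel and sum: 4·2 + 1·-1 + 4·-2 + 5·-1 + 6·-1 + 10·1 + 0·-1.

-13 -2 -31
-21 2 -20
-21 -9 -19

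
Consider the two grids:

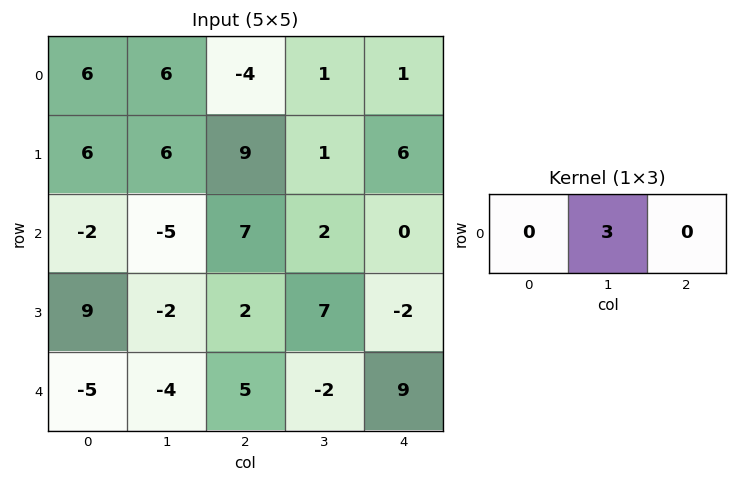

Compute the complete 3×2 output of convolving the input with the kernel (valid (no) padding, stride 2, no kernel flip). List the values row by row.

Output[0,0]: The receptive field on the input at this output position is [6 6 -4]. Elementwise product with the kernel and sum: 6·3.

18 3
-15 6
-12 -6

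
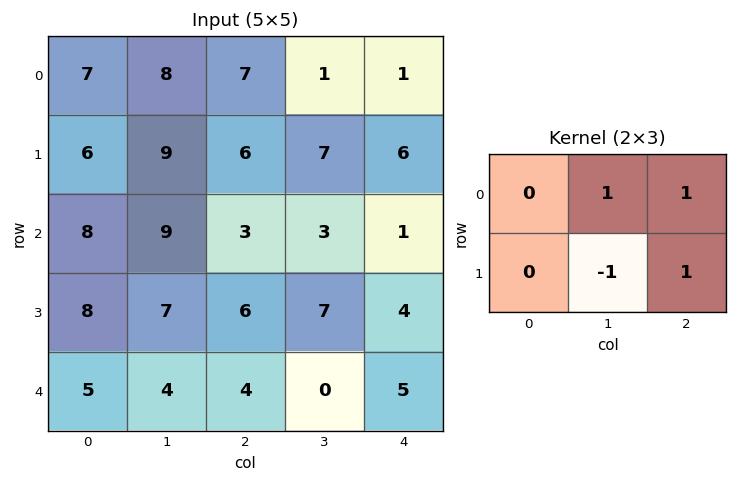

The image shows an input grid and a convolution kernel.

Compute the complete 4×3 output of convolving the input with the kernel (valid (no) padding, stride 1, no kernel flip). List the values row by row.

Output[0,0]: The receptive field on the input at this output position is [7 8 7 / 6 9 6]. Elementwise product with the kernel and sum: 8·1 + 7·1 + 9·-1 + 6·1.
Output[0,1]: The receptive field on the input at this output position is [8 7 1 / 9 6 7]. Elementwise product with the kernel and sum: 7·1 + 1·1 + 6·-1 + 7·1.

12 9 1
9 13 11
11 7 1
13 9 16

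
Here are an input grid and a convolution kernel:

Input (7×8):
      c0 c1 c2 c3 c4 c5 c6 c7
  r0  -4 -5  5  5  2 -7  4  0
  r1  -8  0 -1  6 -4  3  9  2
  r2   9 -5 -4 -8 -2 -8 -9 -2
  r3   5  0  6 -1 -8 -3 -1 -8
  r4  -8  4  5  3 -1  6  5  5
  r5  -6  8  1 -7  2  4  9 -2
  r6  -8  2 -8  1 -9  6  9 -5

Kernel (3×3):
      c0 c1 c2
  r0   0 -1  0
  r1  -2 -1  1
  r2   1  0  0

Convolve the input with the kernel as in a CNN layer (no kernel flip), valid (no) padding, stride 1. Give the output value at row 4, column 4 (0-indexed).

-14

The receptive field on the input at this output position is [-1 6 5 / 2 4 9 / -9 6 9]. Elementwise product with the kernel and sum: 6·-1 + 2·-2 + 4·-1 + 9·1 + -9·1.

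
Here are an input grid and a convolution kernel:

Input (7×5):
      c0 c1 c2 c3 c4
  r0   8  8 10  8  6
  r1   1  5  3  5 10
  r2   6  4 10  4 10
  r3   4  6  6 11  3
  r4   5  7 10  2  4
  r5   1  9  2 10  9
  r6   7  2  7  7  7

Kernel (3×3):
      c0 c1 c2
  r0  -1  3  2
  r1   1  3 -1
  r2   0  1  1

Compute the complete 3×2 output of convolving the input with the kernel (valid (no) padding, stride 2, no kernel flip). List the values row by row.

Output[0,0]: The receptive field on the input at this output position is [8 8 10 / 1 5 3 / 6 4 10]. Elementwise product with the kernel and sum: 8·-1 + 8·3 + 10·2 + 1·1 + 5·3 + 3·-1 + 4·1 + 10·1.
Output[0,1]: The receptive field on the input at this output position is [10 8 6 / 3 5 10 / 10 4 10]. Elementwise product with the kernel and sum: 10·-1 + 8·3 + 6·2 + 3·1 + 5·3 + 10·-1 + 4·1 + 10·1.

63 48
59 64
71 41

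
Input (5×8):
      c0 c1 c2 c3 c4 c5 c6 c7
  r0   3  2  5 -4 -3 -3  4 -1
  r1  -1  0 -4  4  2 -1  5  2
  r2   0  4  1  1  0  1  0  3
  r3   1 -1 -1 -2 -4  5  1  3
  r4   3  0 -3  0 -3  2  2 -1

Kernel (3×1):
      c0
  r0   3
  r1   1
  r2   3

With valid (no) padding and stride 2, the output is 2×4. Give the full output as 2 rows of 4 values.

Output[0,0]: The receptive field on the input at this output position is [3 / -1 / 0]. Elementwise product with the kernel and sum: 3·3 + -1·1 + 0·3.
Output[0,1]: The receptive field on the input at this output position is [5 / -4 / 1]. Elementwise product with the kernel and sum: 5·3 + -4·1 + 1·3.

8 14 -7 17
10 -7 -13 7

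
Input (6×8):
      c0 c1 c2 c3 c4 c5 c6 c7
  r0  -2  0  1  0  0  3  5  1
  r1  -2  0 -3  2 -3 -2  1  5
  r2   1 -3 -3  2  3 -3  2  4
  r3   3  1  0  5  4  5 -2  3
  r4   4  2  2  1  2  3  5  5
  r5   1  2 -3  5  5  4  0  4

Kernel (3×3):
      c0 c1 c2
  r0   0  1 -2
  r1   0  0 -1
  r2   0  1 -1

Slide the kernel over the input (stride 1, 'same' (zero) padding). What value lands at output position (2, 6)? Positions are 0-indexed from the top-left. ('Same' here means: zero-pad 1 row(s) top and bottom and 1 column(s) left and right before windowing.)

-18

The receptive field on the zero-padded input at this output position is [-2 1 5 / -3 2 4 / 5 -2 3]. Elementwise product with the kernel and sum: 1·1 + 5·-2 + 4·-1 + -2·1 + 3·-1.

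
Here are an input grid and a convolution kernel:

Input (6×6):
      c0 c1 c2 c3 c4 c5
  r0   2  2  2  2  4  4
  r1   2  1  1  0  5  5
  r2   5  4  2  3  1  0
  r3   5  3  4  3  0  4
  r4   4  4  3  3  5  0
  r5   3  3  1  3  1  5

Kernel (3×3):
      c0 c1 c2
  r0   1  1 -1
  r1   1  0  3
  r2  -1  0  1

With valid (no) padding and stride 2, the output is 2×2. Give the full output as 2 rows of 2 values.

4 15
23 10

Output[0,0]: The receptive field on the input at this output position is [2 2 2 / 2 1 1 / 5 4 2]. Elementwise product with the kernel and sum: 2·1 + 2·1 + 2·-1 + 2·1 + 1·3 + 5·-1 + 2·1.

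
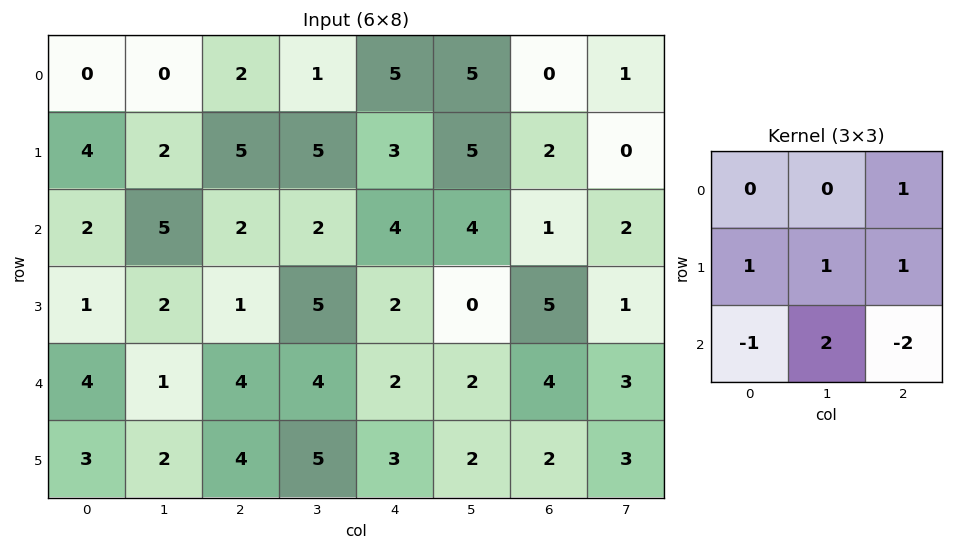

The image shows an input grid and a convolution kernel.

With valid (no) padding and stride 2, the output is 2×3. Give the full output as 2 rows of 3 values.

17 12 12
-4 12 2

Output[0,0]: The receptive field on the input at this output position is [0 0 2 / 4 2 5 / 2 5 2]. Elementwise product with the kernel and sum: 2·1 + 4·1 + 2·1 + 5·1 + 2·-1 + 5·2 + 2·-2.
Output[0,1]: The receptive field on the input at this output position is [2 1 5 / 5 5 3 / 2 2 4]. Elementwise product with the kernel and sum: 5·1 + 5·1 + 5·1 + 3·1 + 2·-1 + 2·2 + 4·-2.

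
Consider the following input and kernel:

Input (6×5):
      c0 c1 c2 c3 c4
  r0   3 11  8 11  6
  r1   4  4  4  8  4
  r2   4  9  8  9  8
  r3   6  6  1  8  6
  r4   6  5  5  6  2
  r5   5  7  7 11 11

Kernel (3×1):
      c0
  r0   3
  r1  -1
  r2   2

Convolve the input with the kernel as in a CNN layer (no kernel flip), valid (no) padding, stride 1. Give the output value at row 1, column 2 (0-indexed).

The receptive field on the input at this output position is [4 / 8 / 1]. Elementwise product with the kernel and sum: 4·3 + 8·-1 + 1·2.

6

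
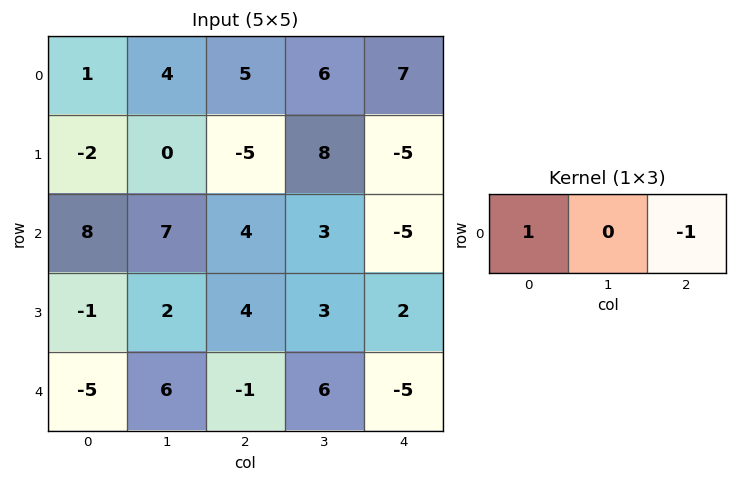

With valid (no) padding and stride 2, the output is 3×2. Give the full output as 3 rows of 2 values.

Output[0,0]: The receptive field on the input at this output position is [1 4 5]. Elementwise product with the kernel and sum: 1·1 + 5·-1.

-4 -2
4 9
-4 4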